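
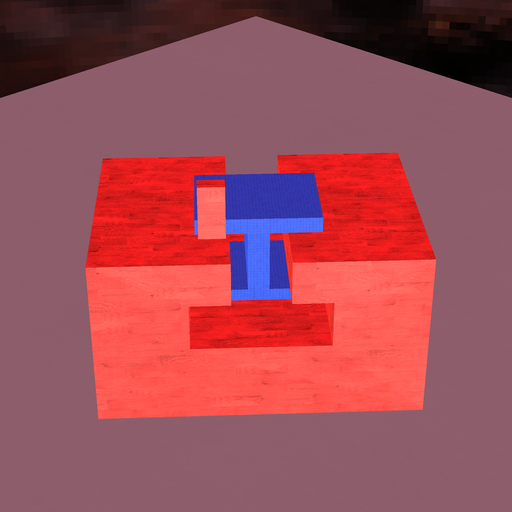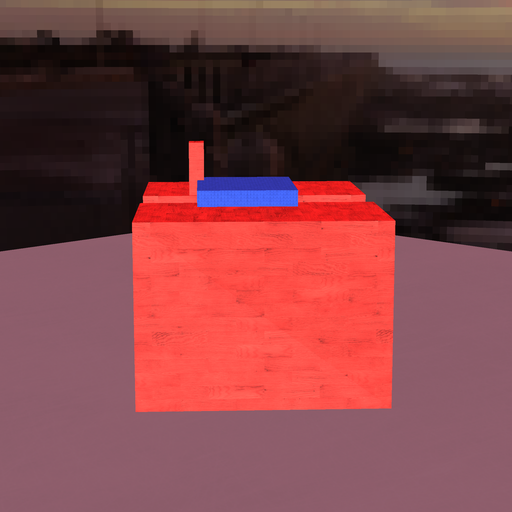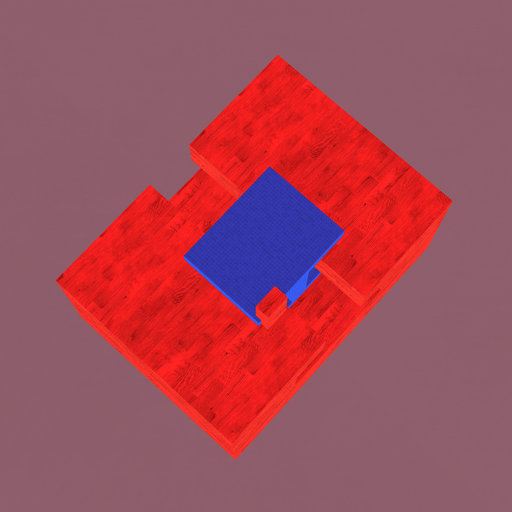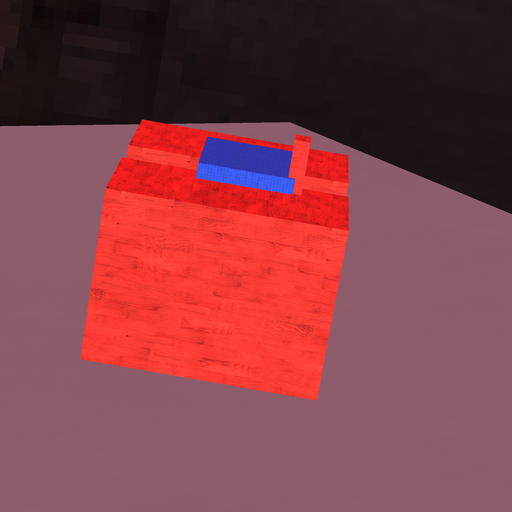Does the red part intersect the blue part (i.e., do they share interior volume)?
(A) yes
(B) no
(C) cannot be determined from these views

(A) yes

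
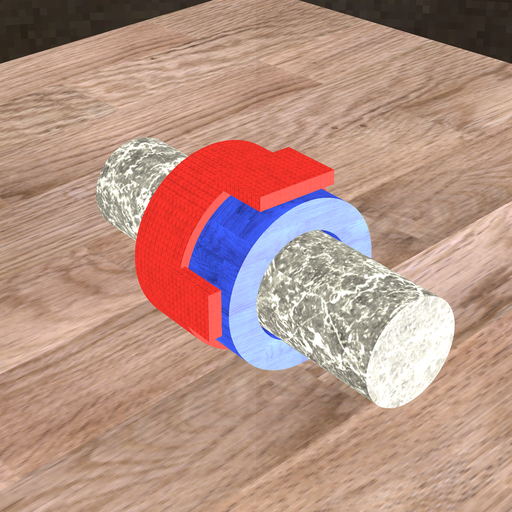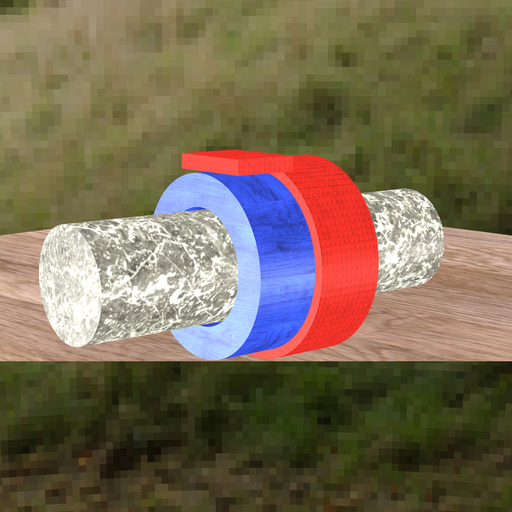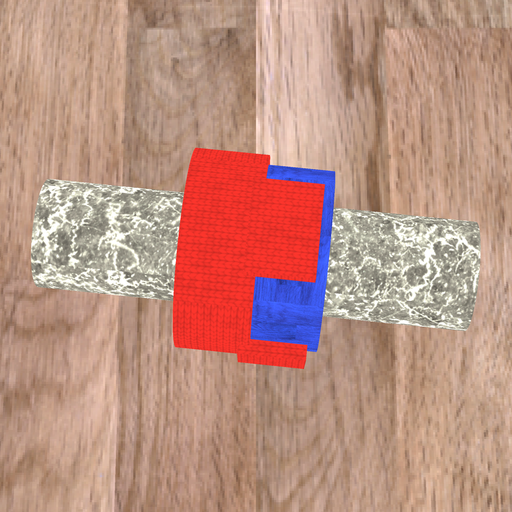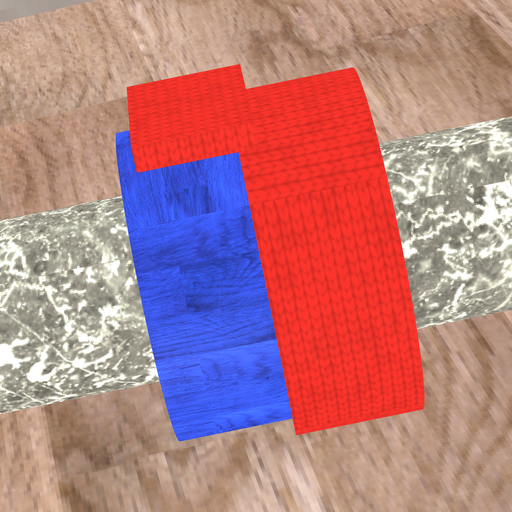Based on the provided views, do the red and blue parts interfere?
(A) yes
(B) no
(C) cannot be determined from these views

(A) yes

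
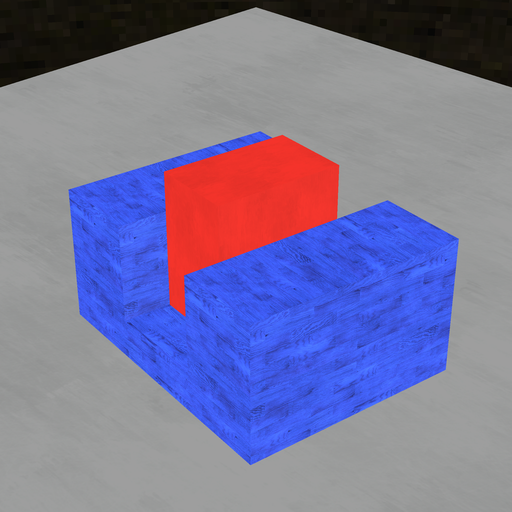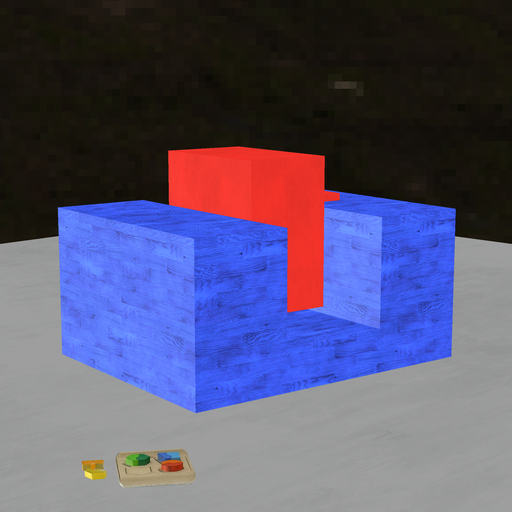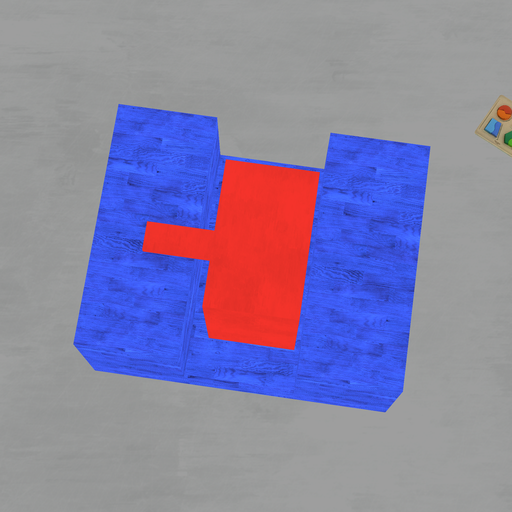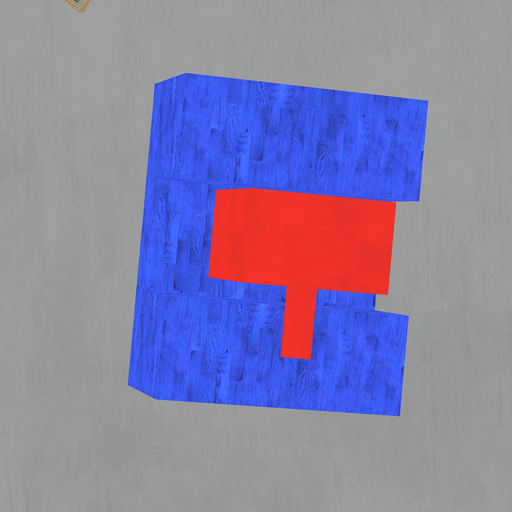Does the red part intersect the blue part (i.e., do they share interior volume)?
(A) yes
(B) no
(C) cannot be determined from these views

(B) no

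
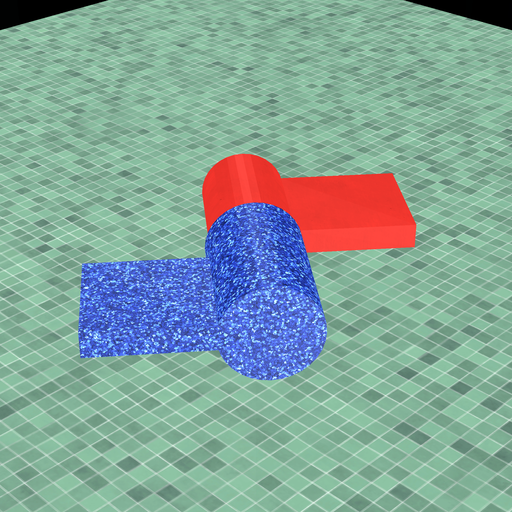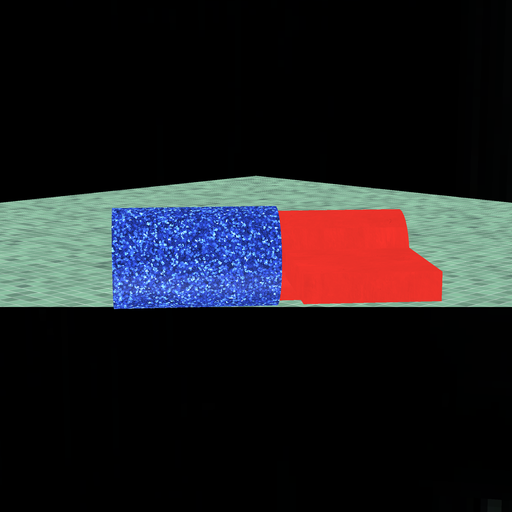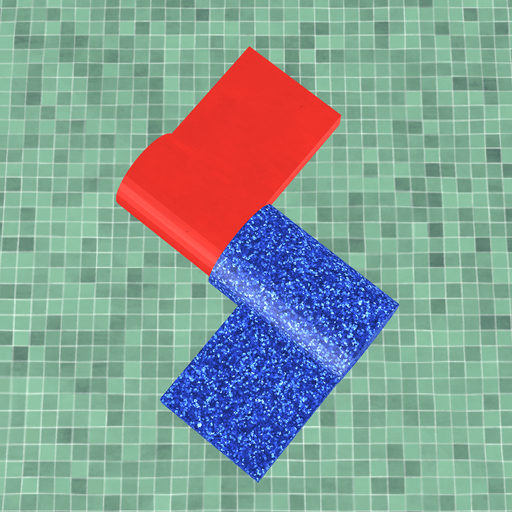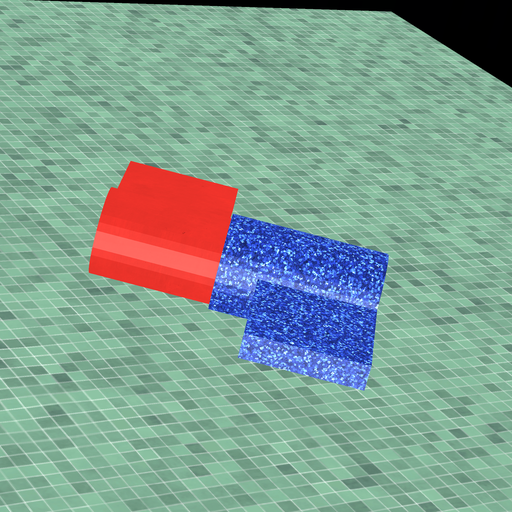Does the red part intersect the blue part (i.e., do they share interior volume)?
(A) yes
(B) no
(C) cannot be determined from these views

(A) yes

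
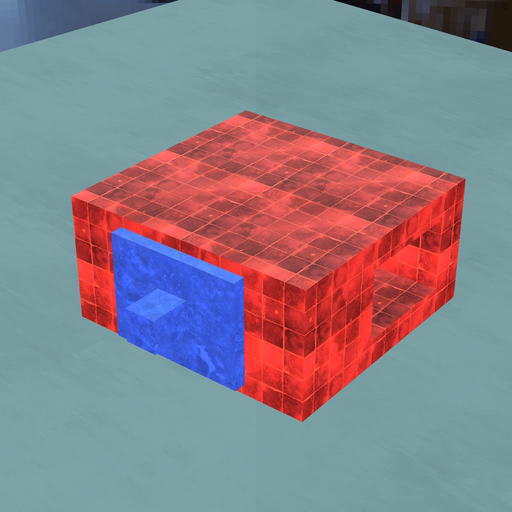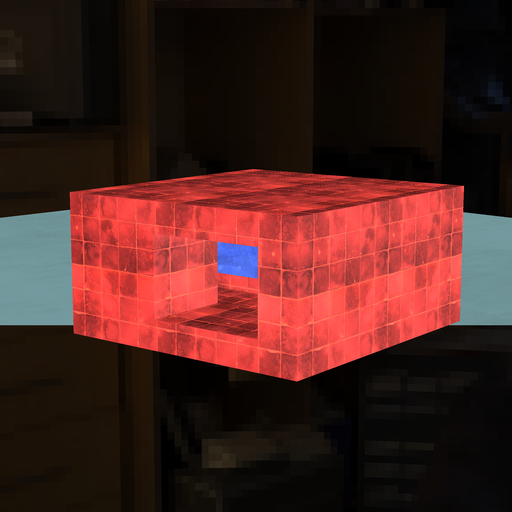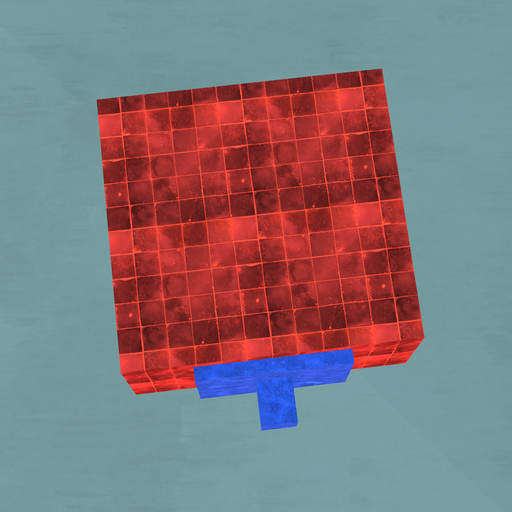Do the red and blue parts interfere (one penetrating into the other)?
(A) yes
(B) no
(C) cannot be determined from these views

(C) cannot be determined from these views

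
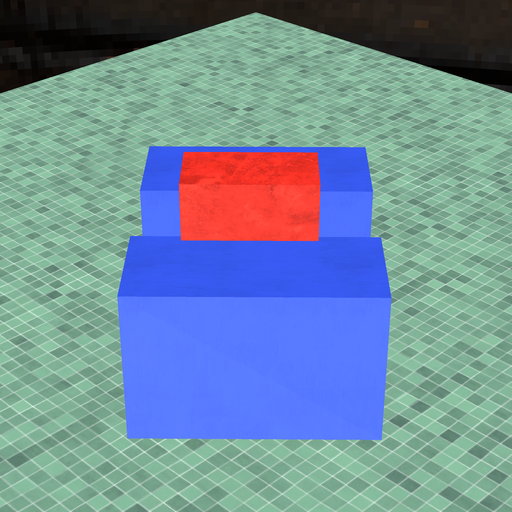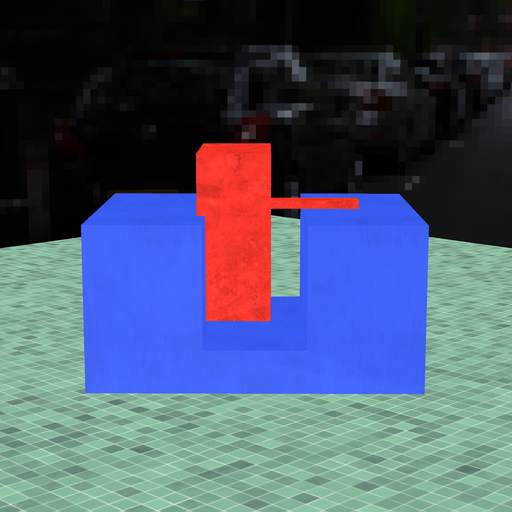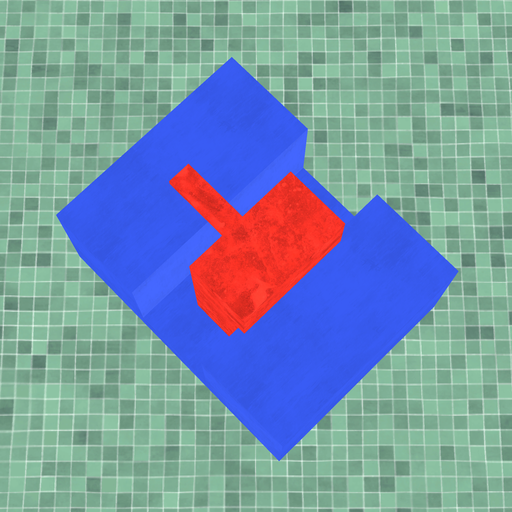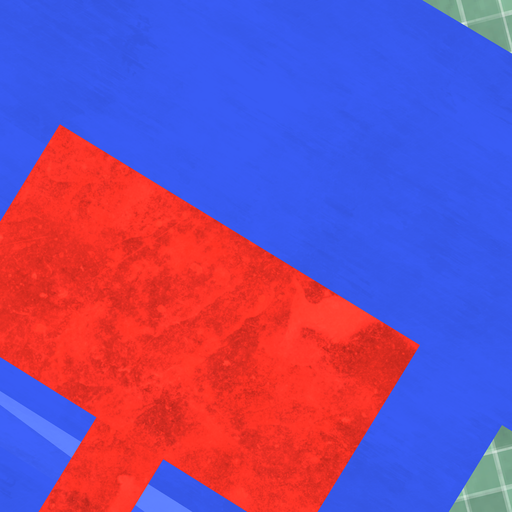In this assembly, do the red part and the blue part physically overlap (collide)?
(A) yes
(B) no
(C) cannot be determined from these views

(A) yes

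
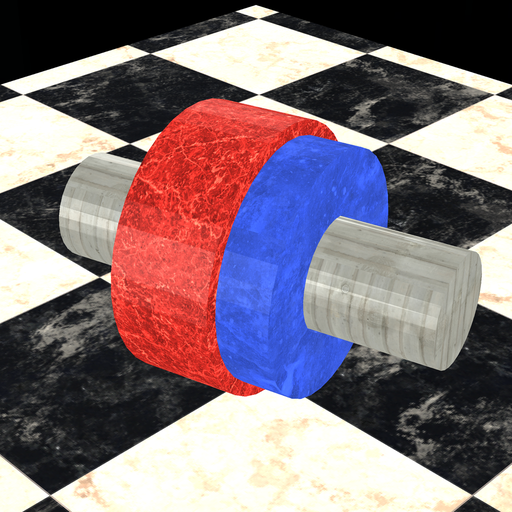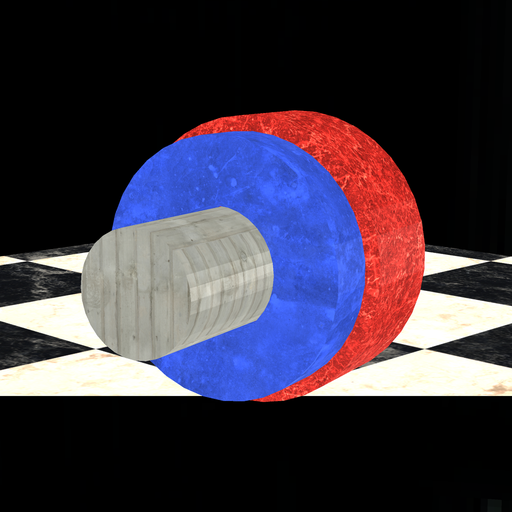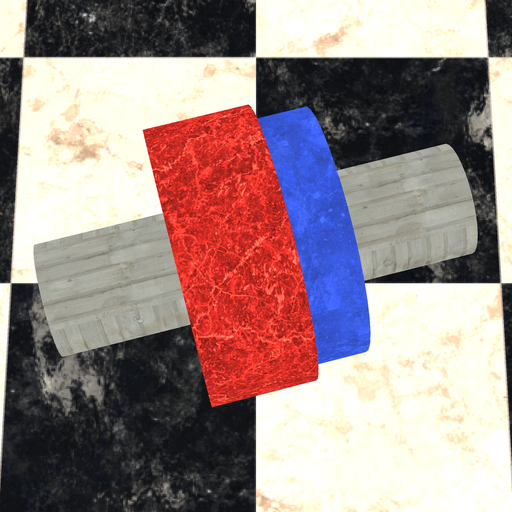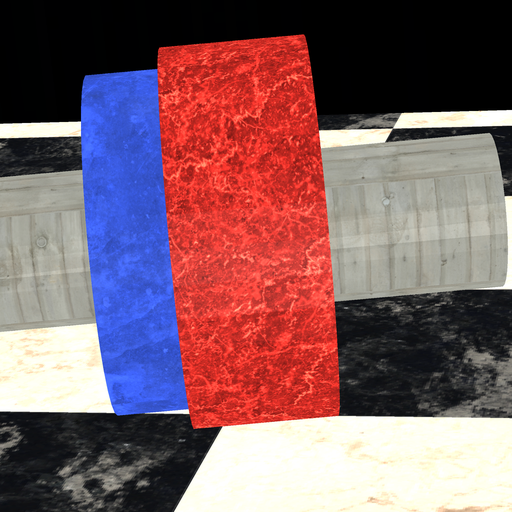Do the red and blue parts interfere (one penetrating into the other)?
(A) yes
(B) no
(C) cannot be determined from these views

(A) yes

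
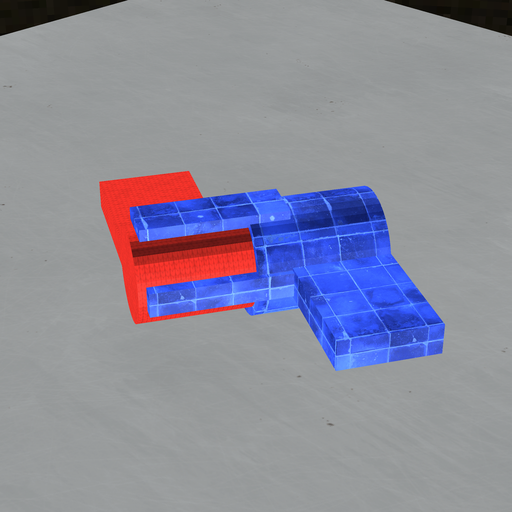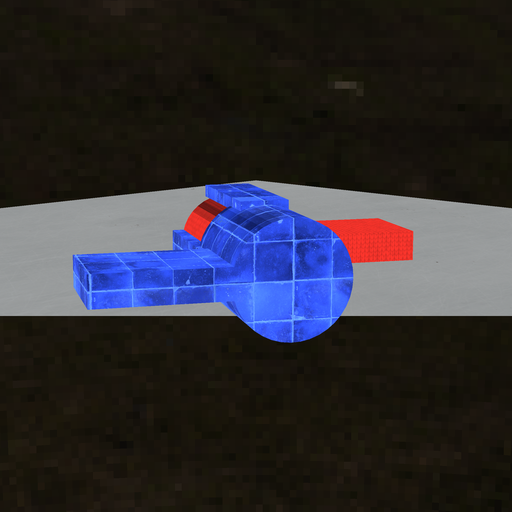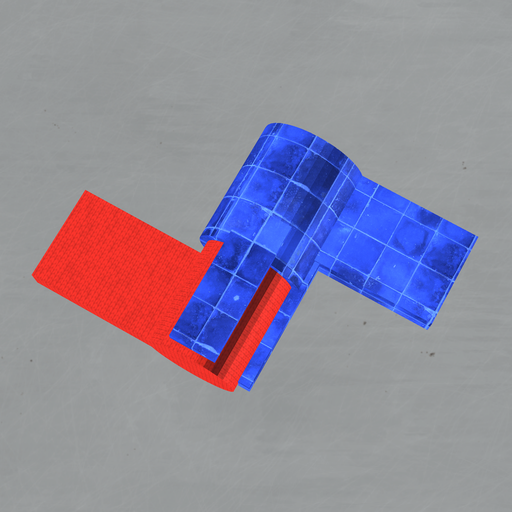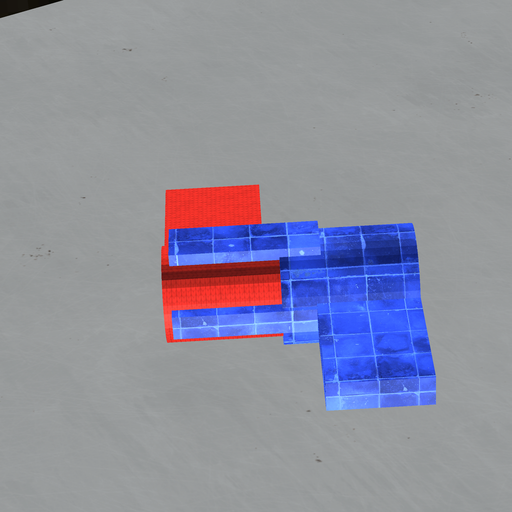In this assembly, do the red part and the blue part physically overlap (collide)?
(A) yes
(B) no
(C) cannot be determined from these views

(A) yes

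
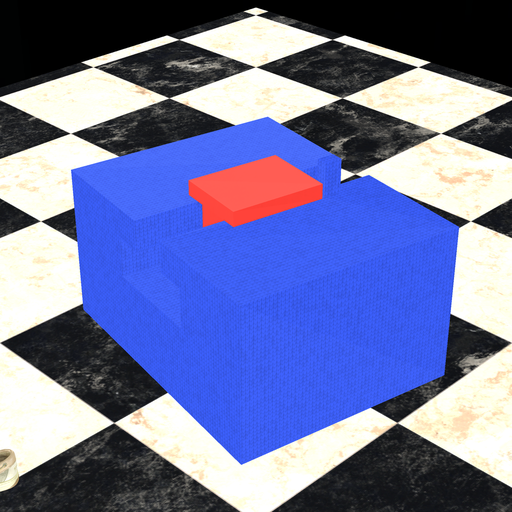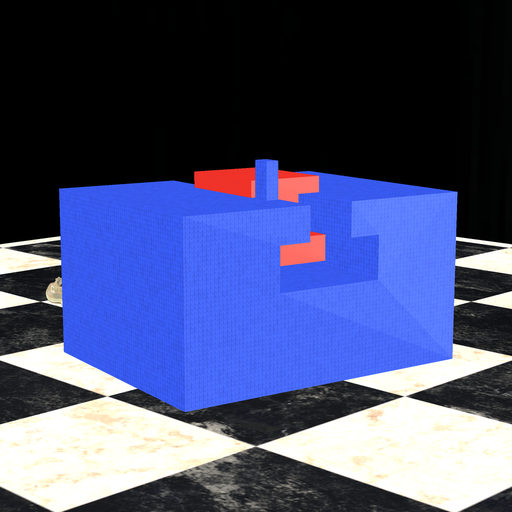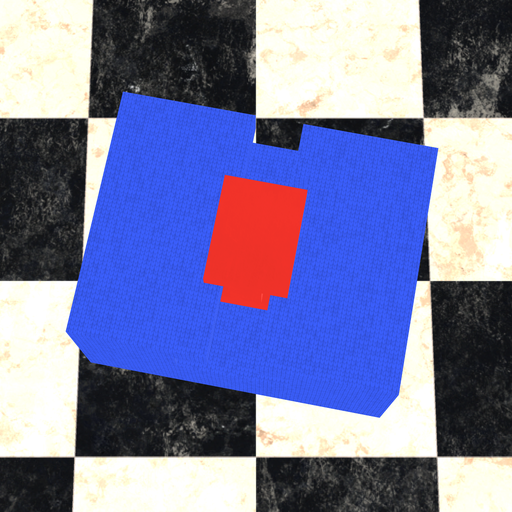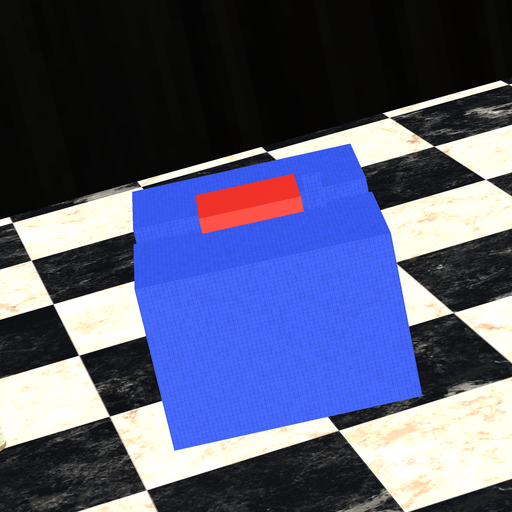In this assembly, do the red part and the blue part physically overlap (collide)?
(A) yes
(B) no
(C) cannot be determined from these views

(B) no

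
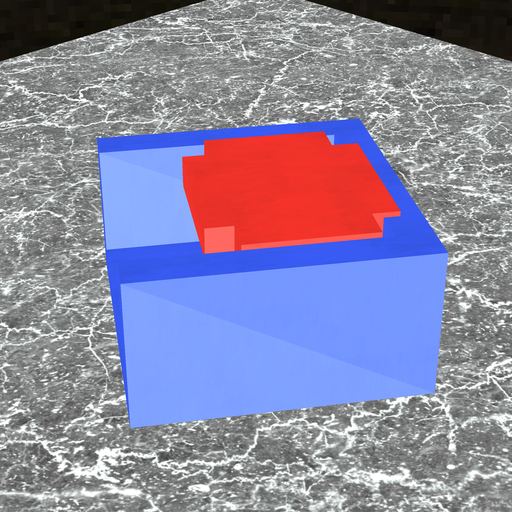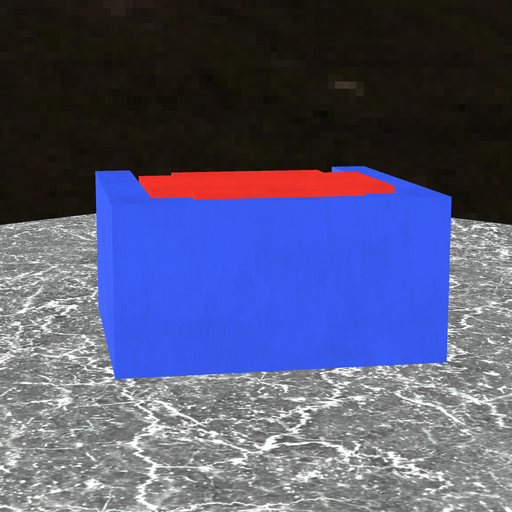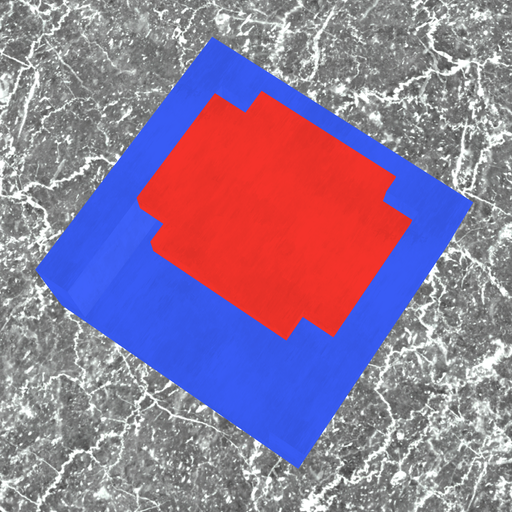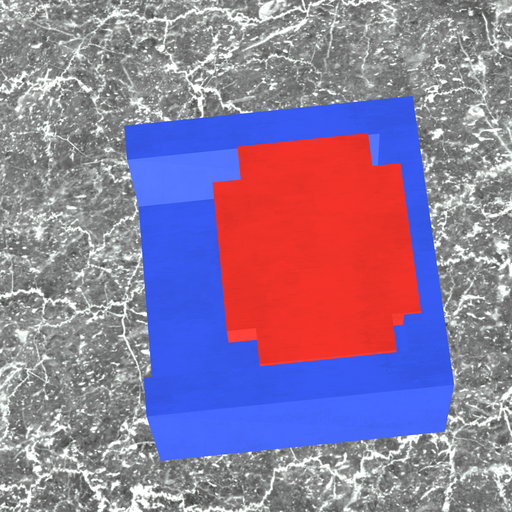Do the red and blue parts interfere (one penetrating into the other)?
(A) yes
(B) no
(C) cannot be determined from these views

(A) yes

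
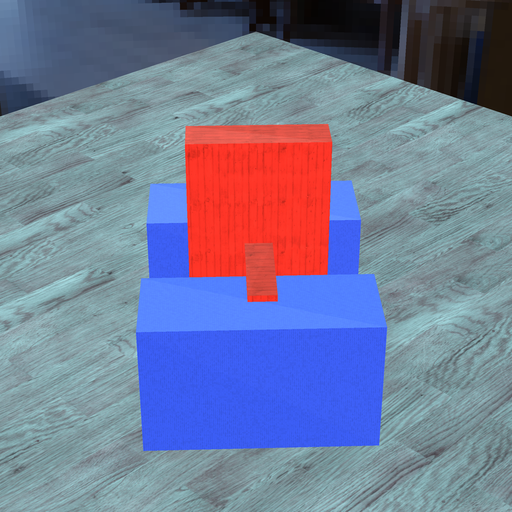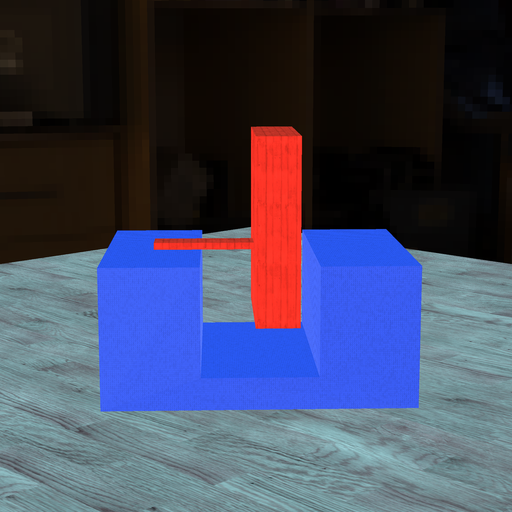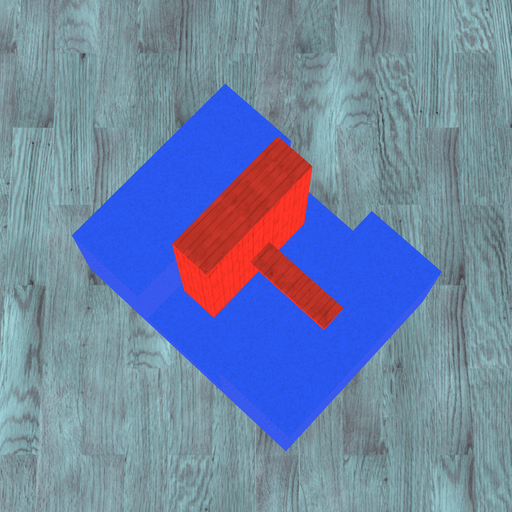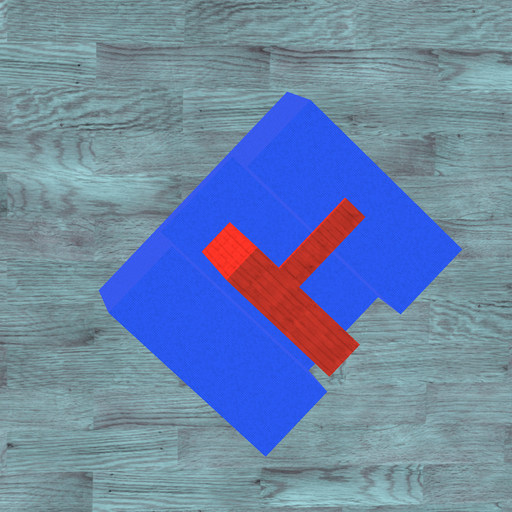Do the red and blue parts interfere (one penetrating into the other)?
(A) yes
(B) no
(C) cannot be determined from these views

(B) no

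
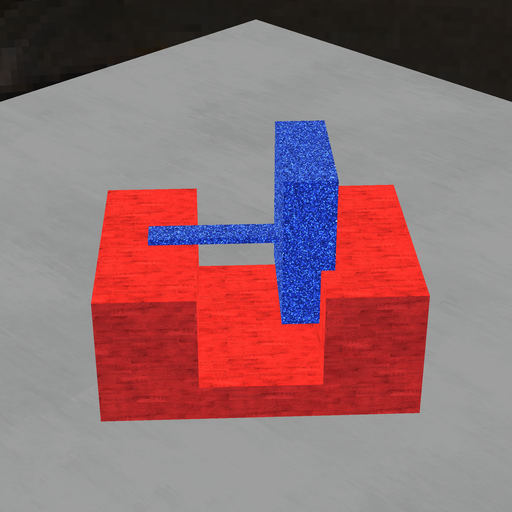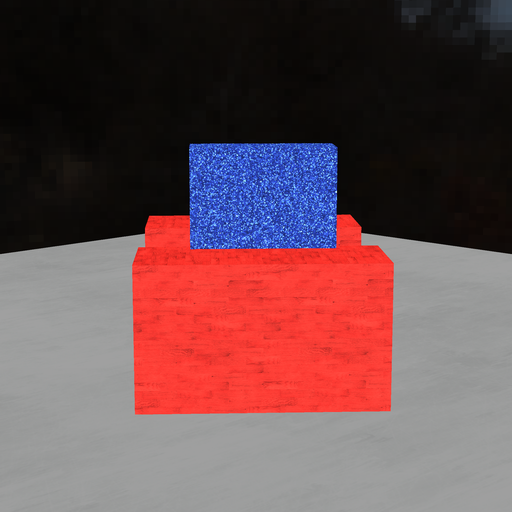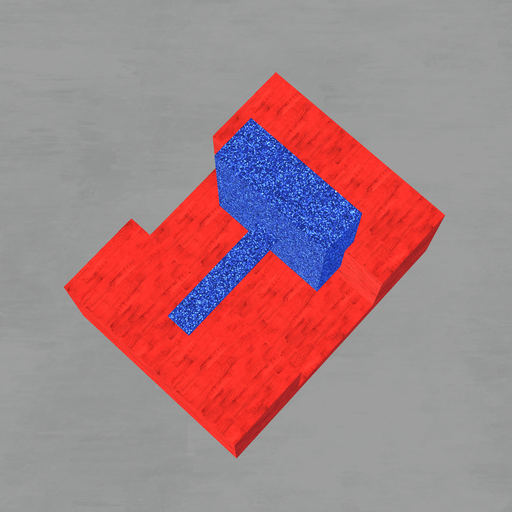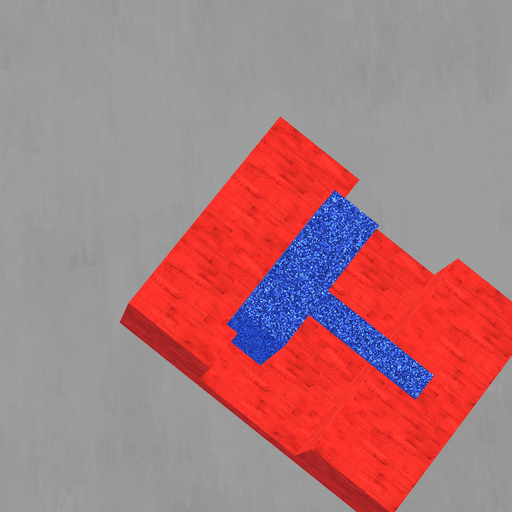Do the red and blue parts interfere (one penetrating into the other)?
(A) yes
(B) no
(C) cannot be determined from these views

(A) yes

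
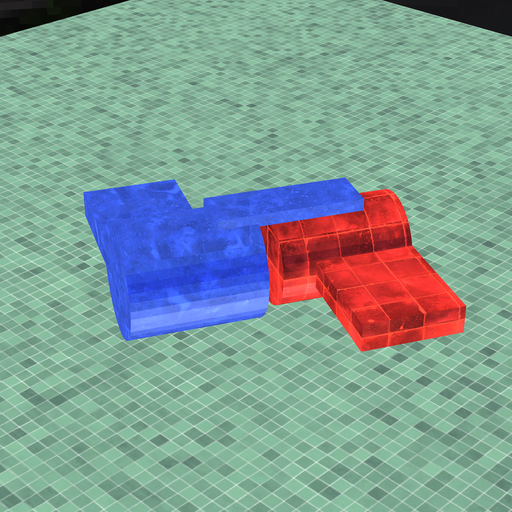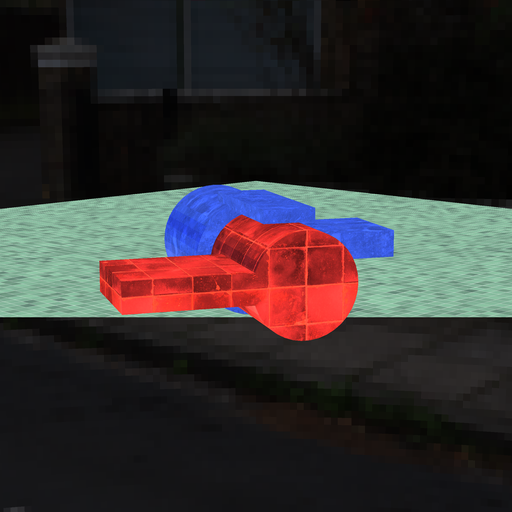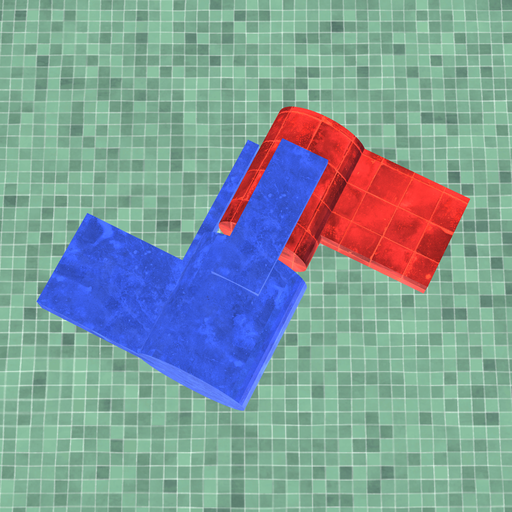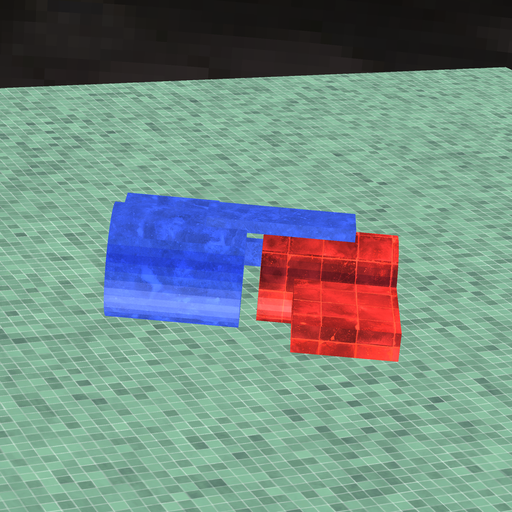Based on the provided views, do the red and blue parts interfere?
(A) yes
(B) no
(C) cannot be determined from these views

(B) no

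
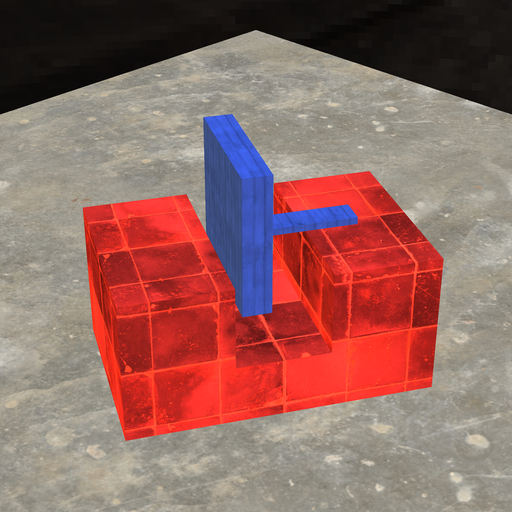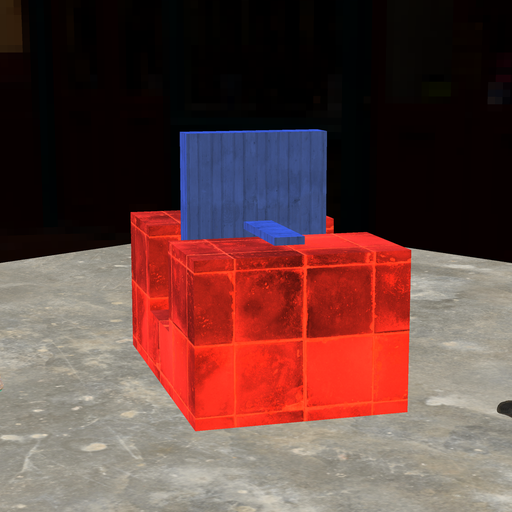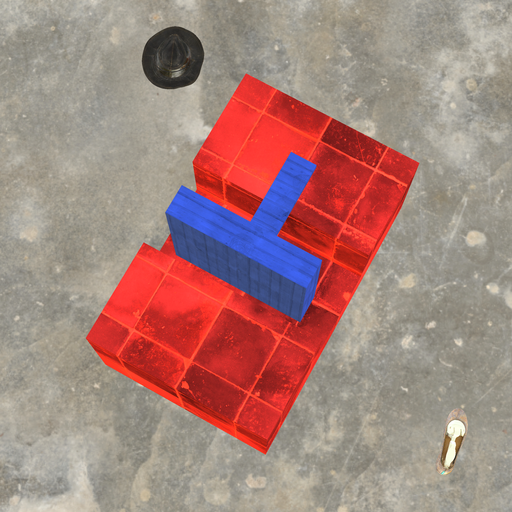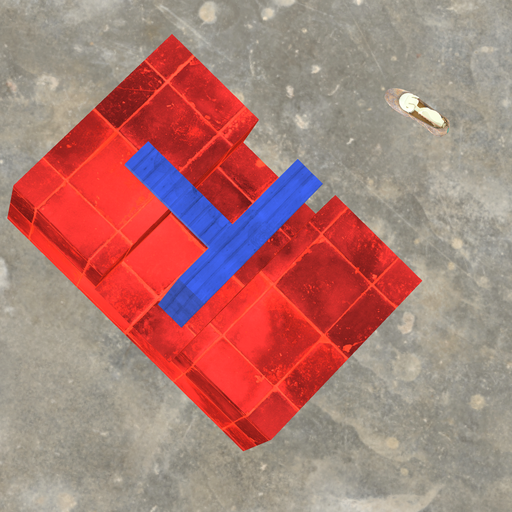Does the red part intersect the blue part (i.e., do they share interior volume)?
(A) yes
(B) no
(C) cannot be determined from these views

(B) no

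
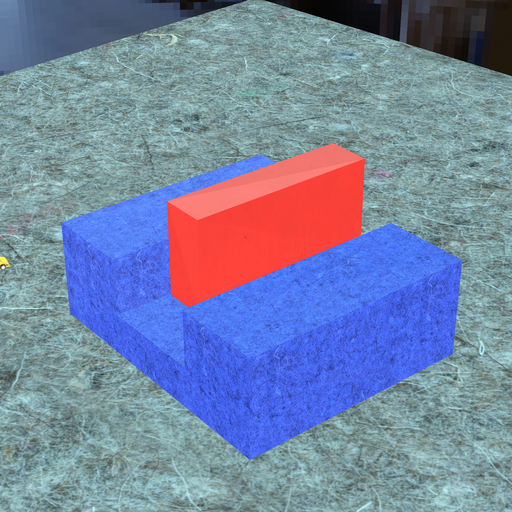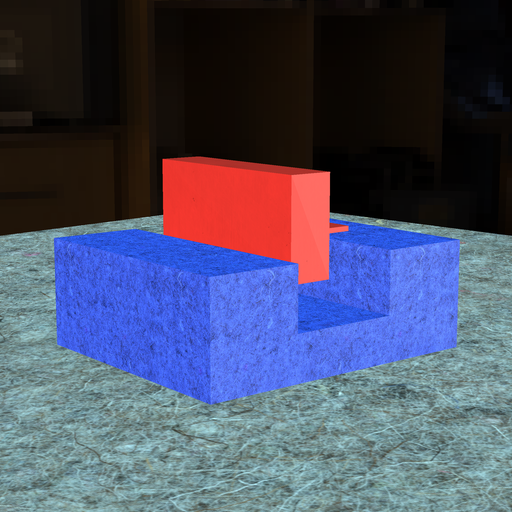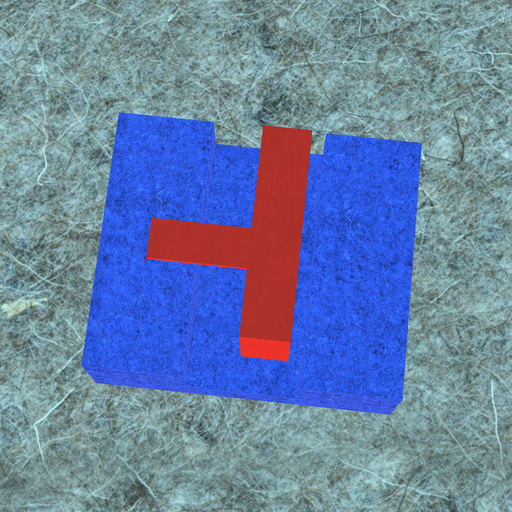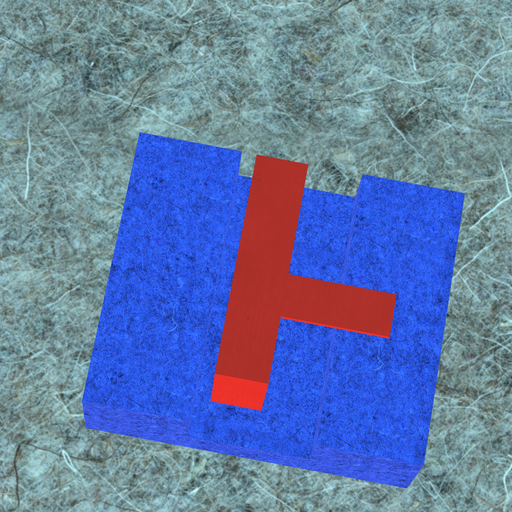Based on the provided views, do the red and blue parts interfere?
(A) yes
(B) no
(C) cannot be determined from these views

(B) no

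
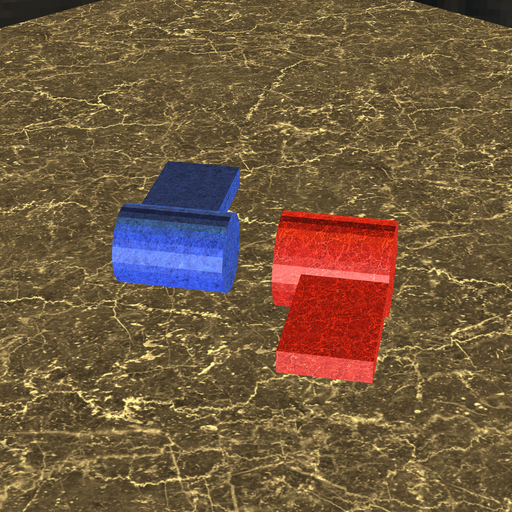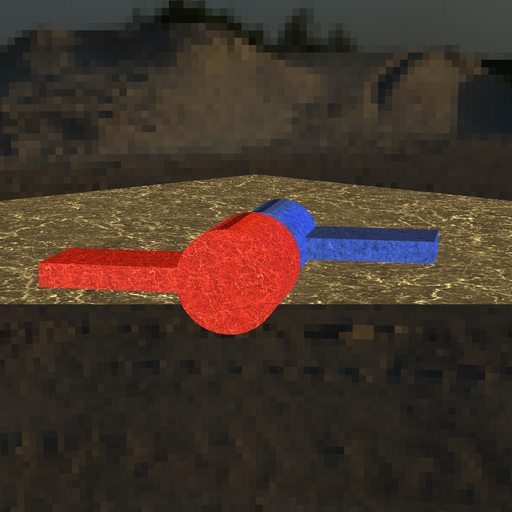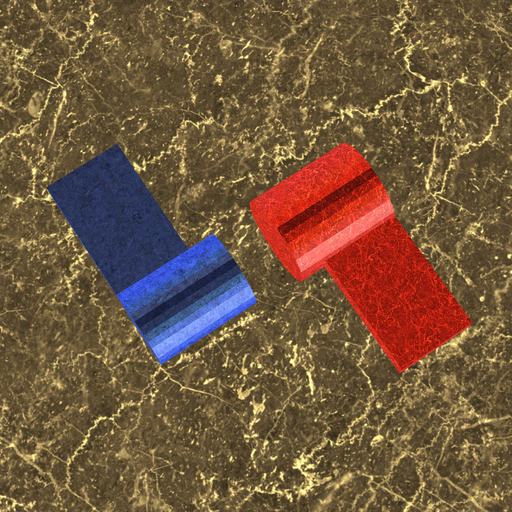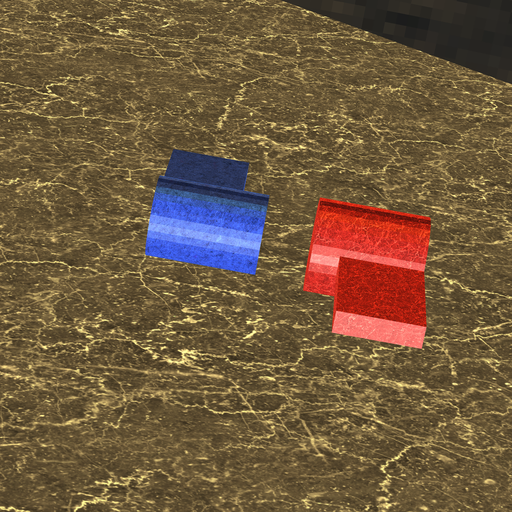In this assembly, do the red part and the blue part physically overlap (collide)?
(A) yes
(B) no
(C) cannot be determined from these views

(B) no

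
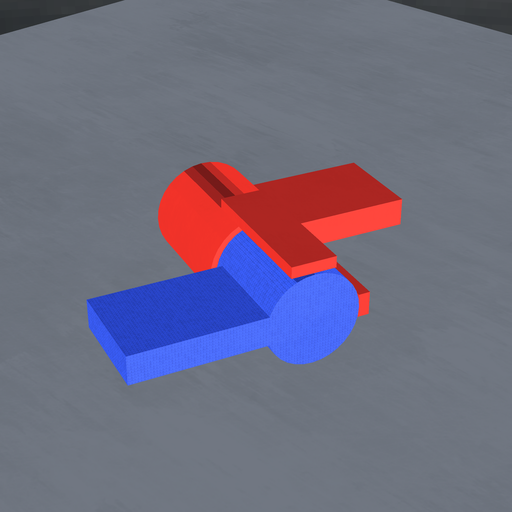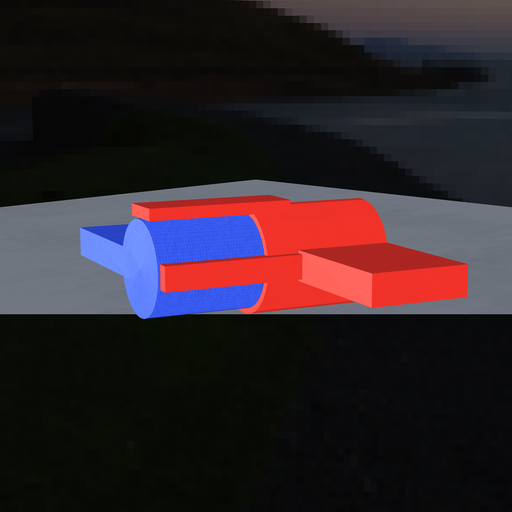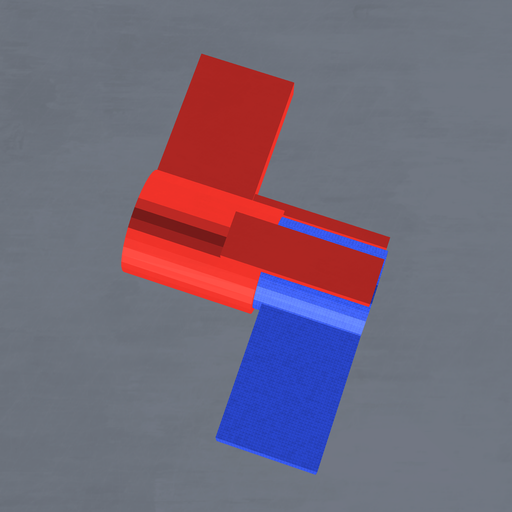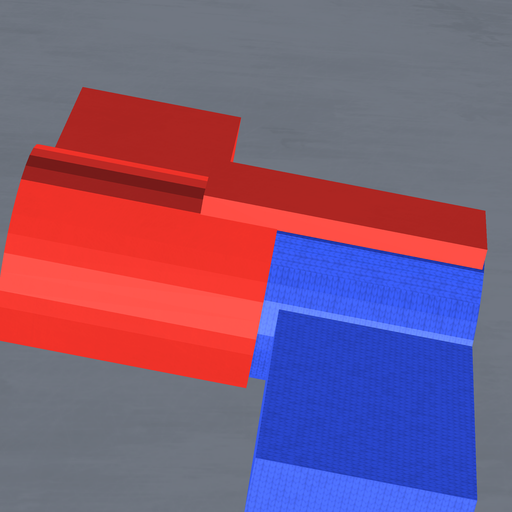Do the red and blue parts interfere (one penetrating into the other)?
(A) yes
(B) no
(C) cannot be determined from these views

(A) yes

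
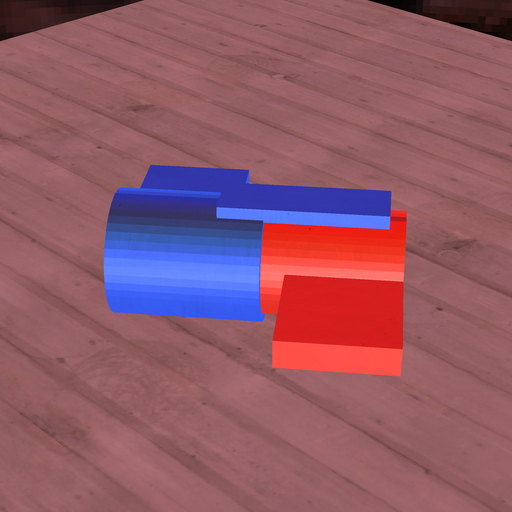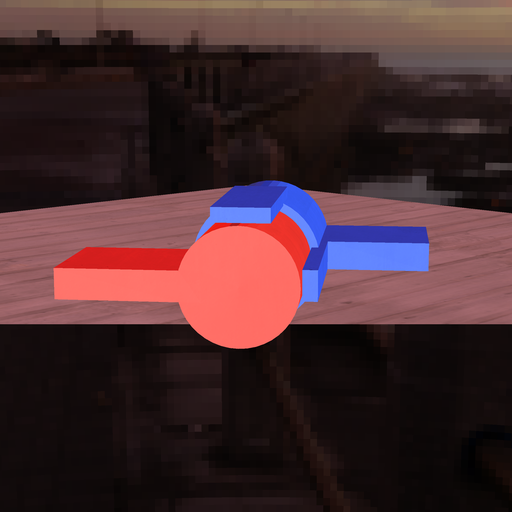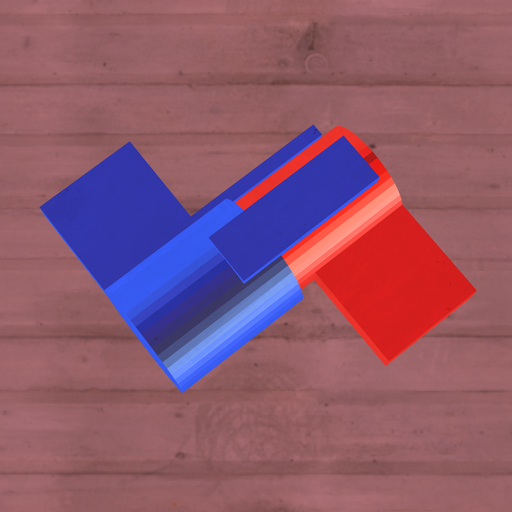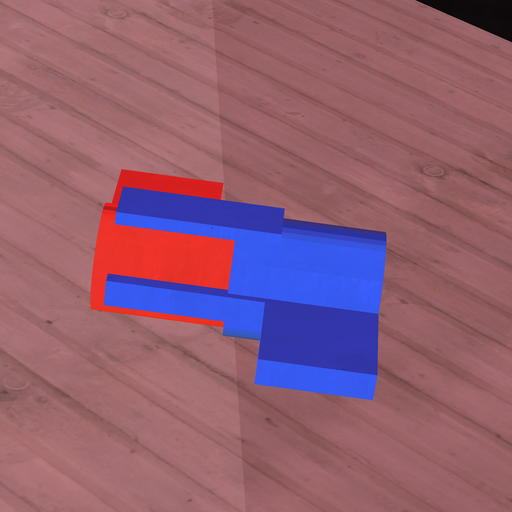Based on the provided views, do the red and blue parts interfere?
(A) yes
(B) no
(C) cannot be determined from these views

(A) yes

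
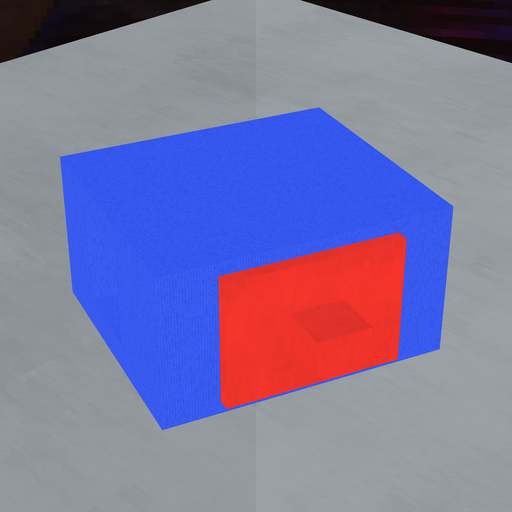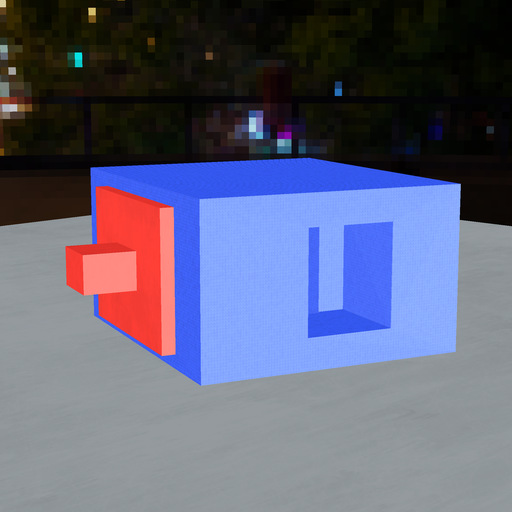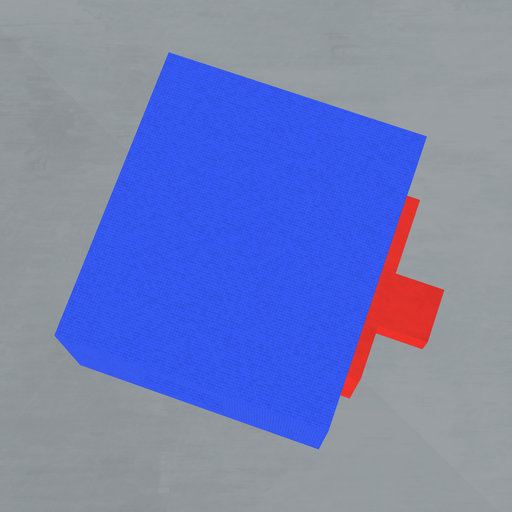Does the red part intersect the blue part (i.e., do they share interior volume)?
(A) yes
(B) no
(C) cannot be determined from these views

(C) cannot be determined from these views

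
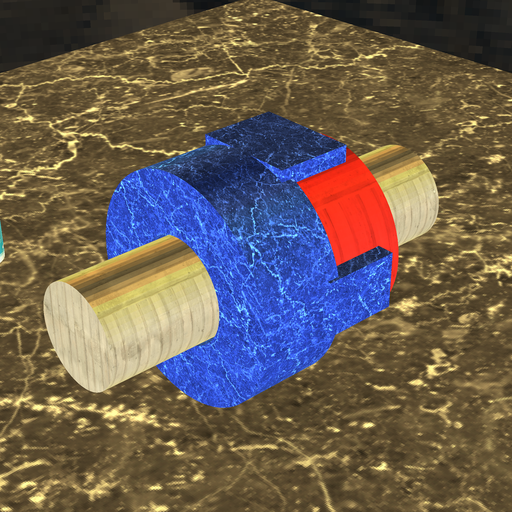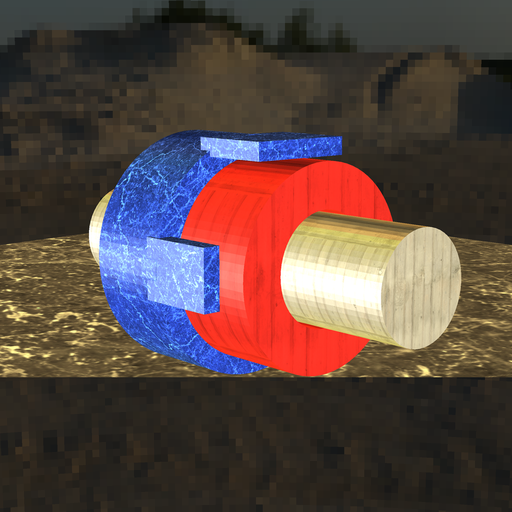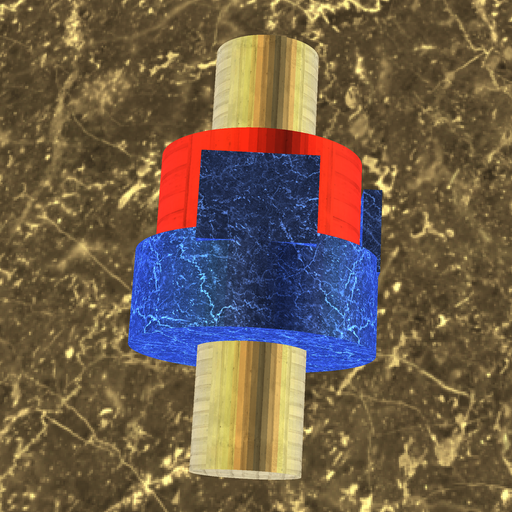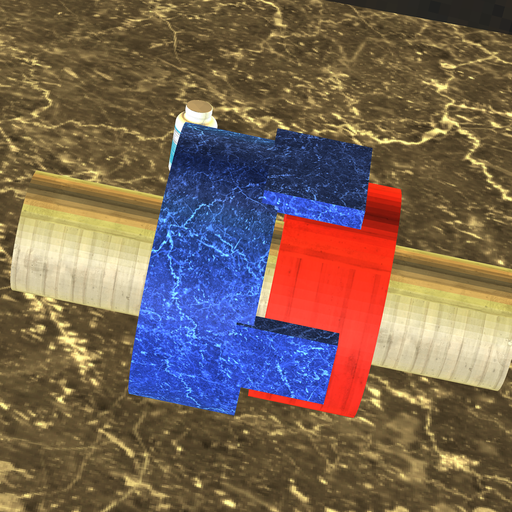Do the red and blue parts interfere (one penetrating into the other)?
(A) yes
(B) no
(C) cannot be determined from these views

(B) no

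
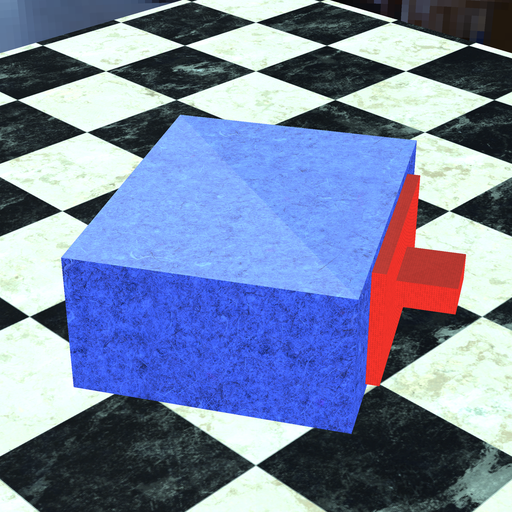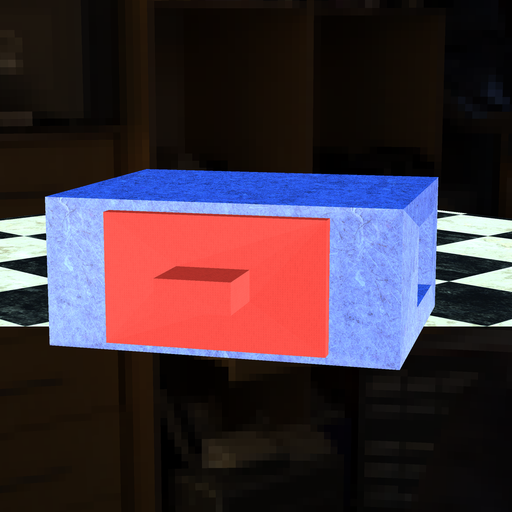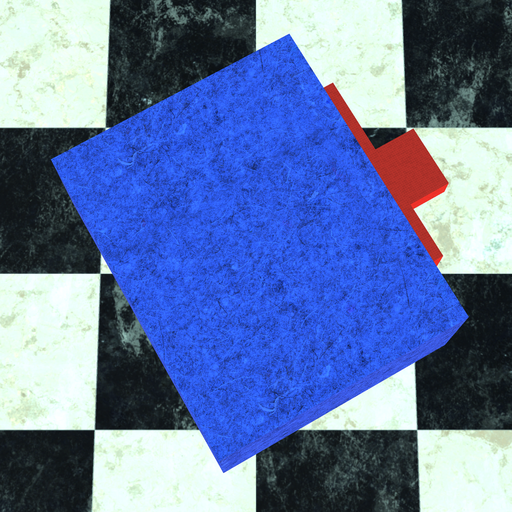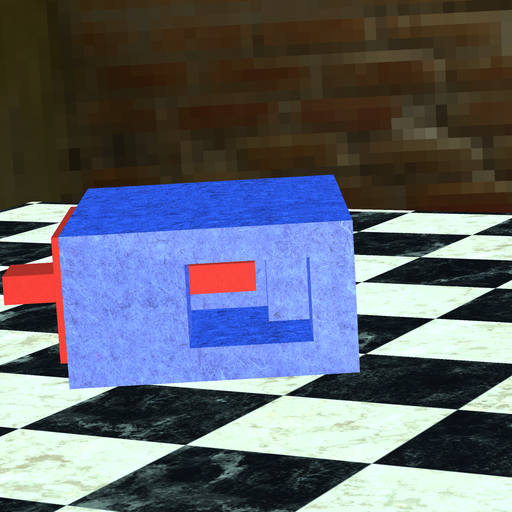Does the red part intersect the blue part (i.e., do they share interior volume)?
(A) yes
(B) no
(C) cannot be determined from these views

(B) no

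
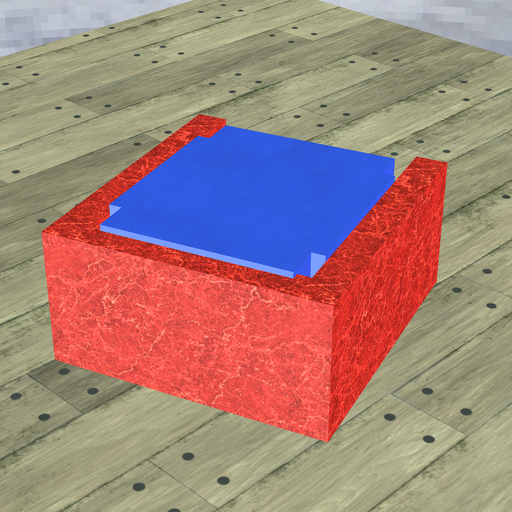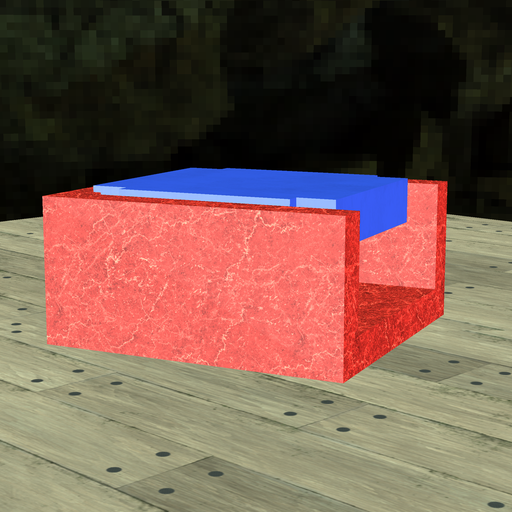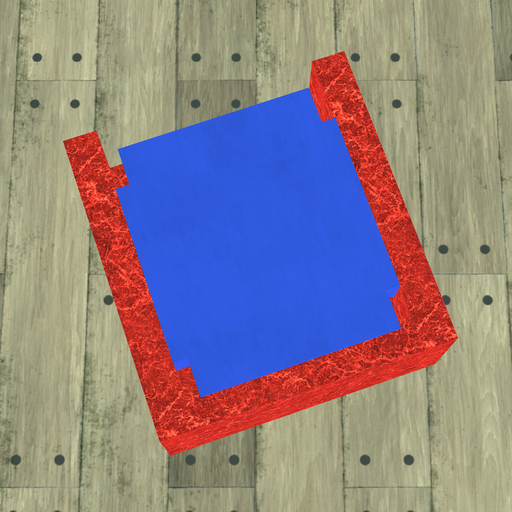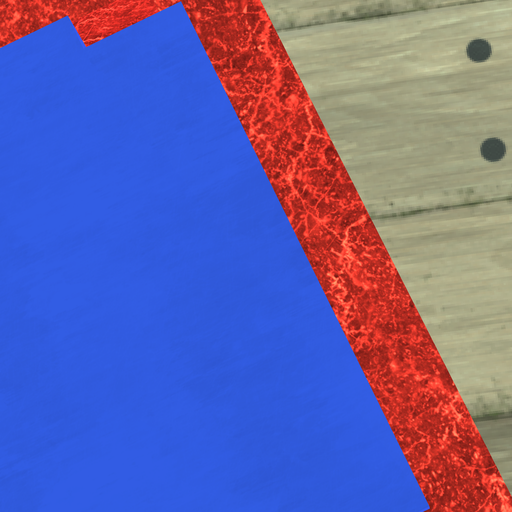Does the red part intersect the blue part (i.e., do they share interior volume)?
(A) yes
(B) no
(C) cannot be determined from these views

(A) yes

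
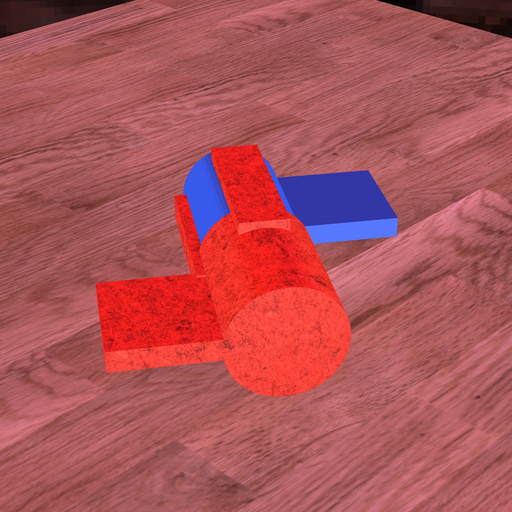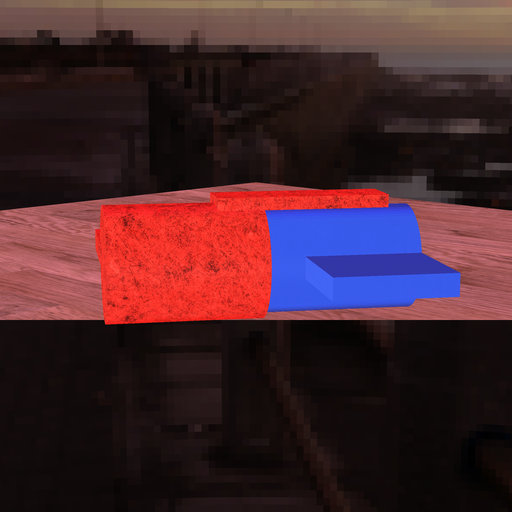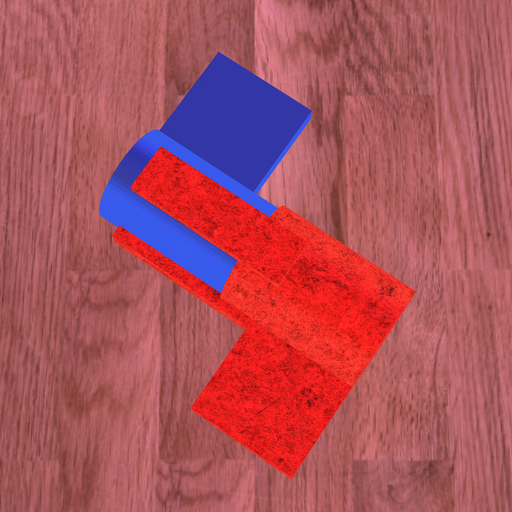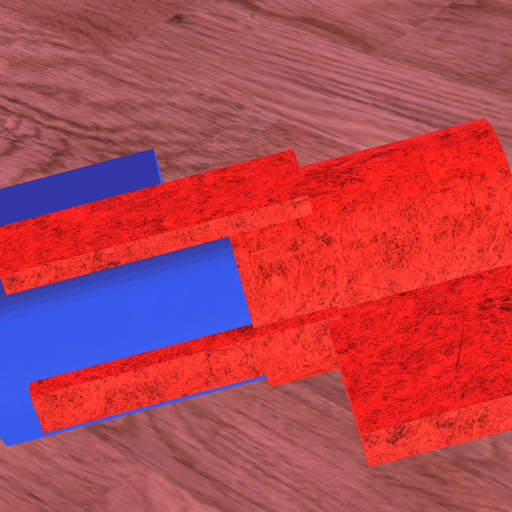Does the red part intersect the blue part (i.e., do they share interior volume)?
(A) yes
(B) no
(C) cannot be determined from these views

(A) yes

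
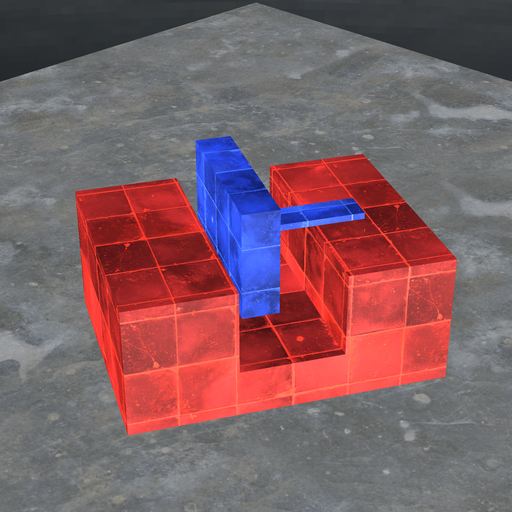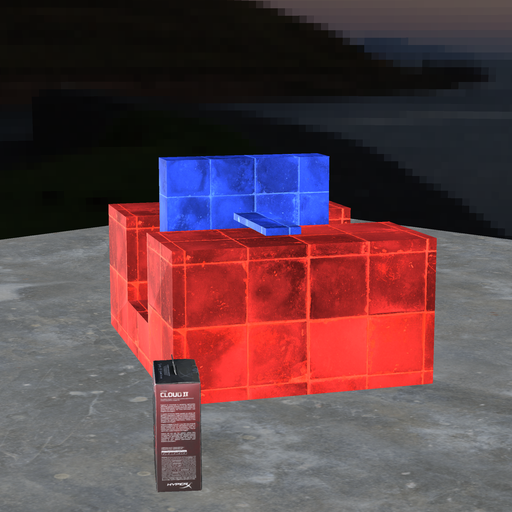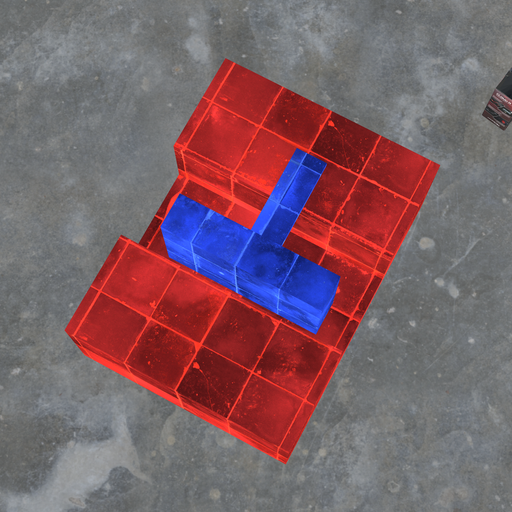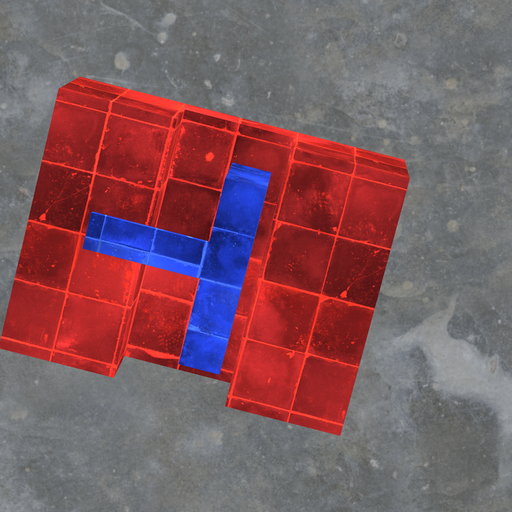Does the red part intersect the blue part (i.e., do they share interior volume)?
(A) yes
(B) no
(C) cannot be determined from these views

(B) no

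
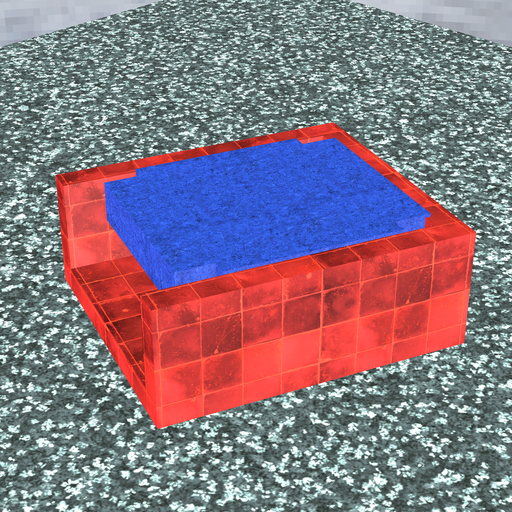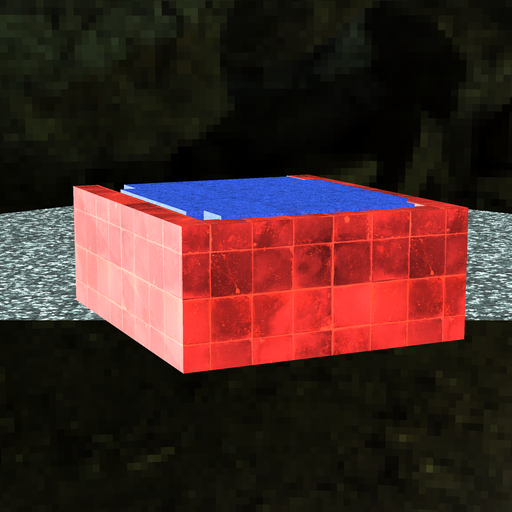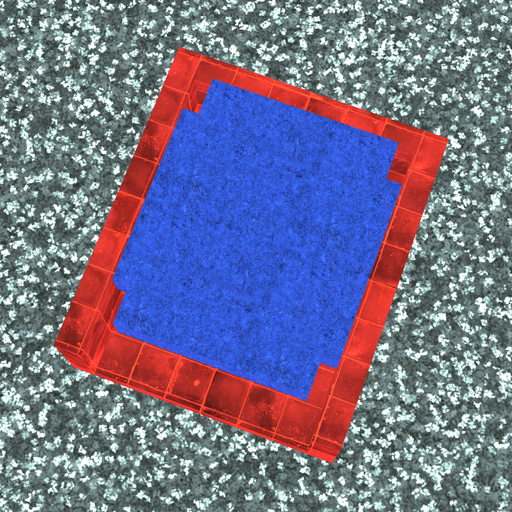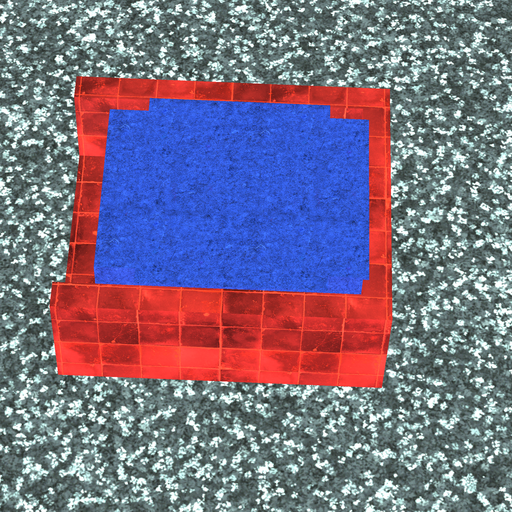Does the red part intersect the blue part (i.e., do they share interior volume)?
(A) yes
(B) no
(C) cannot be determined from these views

(A) yes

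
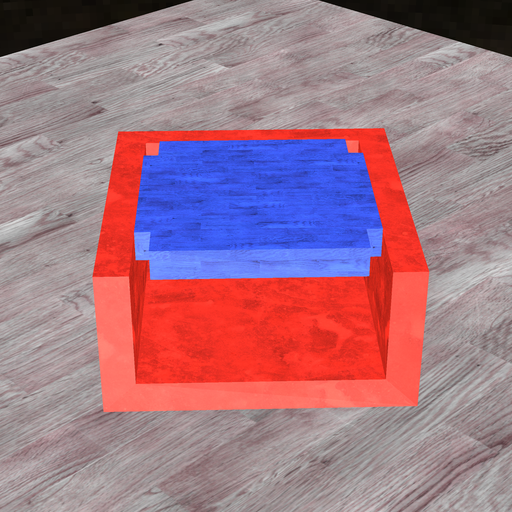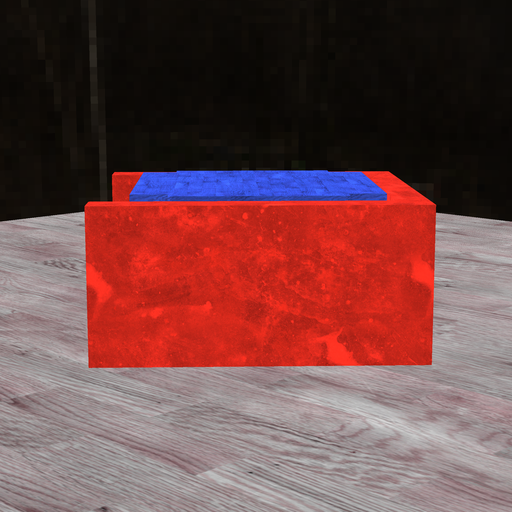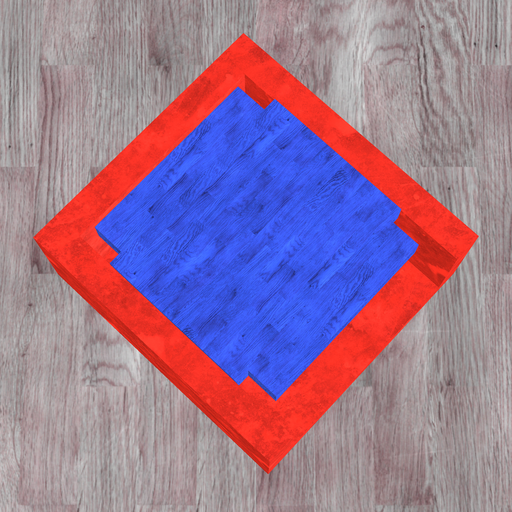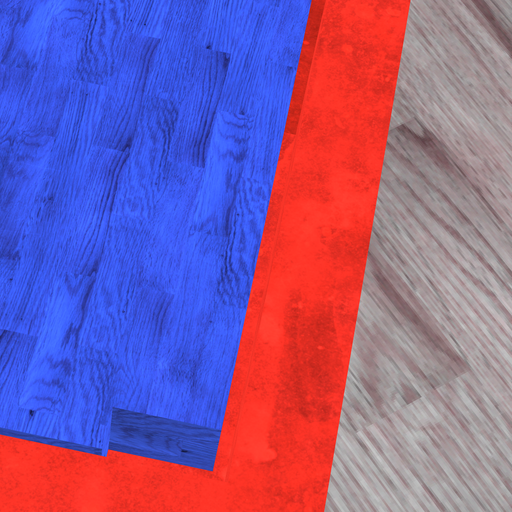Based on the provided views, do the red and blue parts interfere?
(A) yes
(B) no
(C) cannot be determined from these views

(B) no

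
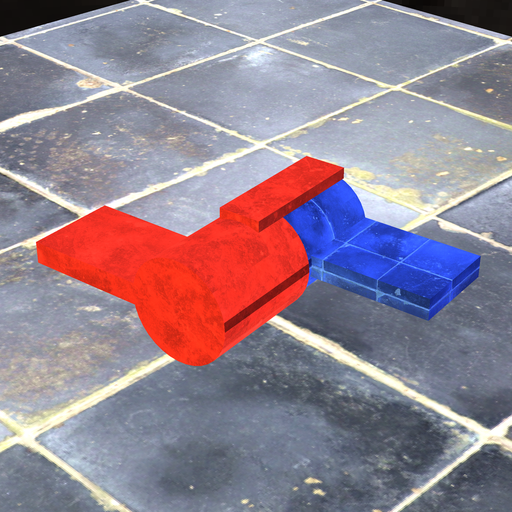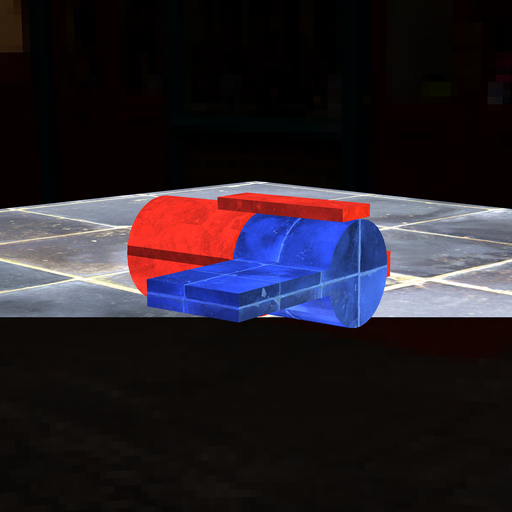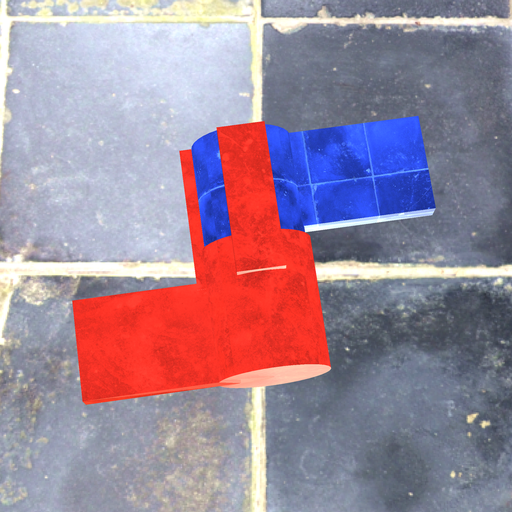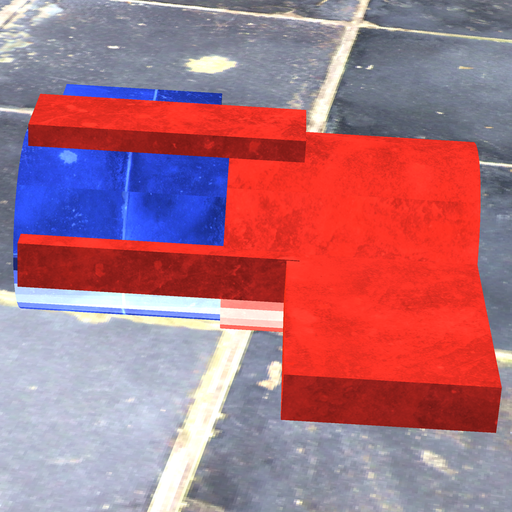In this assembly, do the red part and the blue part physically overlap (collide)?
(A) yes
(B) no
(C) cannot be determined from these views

(A) yes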